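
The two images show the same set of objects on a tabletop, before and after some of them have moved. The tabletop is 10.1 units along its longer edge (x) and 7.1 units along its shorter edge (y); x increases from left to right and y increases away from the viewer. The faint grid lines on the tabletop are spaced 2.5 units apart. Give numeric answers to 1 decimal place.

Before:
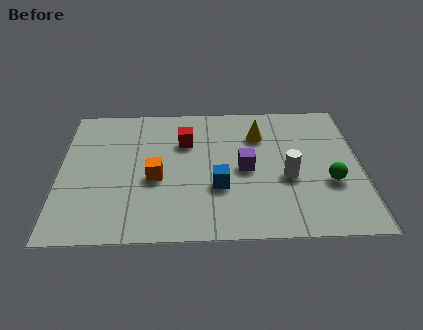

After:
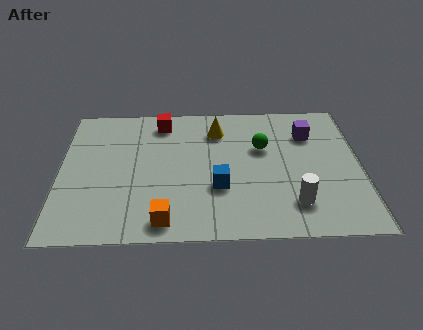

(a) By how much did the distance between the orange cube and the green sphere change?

-0.9

They were about 5.8 units apart before and 4.9 after — 0.9 units closer together.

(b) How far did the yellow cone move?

1.4

From (6.7, 5.2) to (5.3, 5.5), the yellow cone covered √(1.4² + 0.3²) ≈ 1.4 units.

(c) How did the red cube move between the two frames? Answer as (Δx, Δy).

(-0.8, 1.1)

The red cube was at about (4.2, 4.9) and moved to about (3.4, 6.0).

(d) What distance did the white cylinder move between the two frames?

1.3

From (7.6, 2.9) to (7.8, 1.6), the white cylinder covered √(0.2² + 1.3²) ≈ 1.3 units.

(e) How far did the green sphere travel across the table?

2.9

From (9.0, 2.6) to (6.8, 4.5), the green sphere covered √(2.2² + 1.9²) ≈ 2.9 units.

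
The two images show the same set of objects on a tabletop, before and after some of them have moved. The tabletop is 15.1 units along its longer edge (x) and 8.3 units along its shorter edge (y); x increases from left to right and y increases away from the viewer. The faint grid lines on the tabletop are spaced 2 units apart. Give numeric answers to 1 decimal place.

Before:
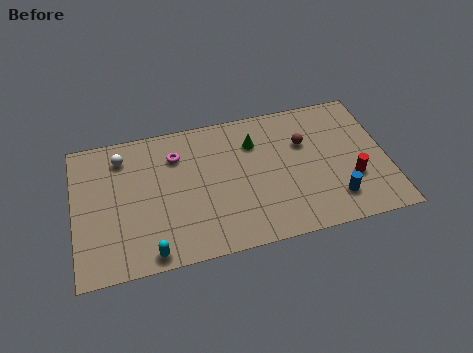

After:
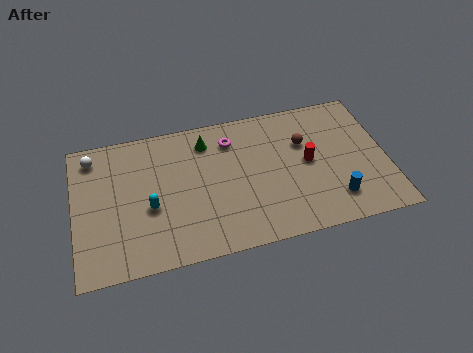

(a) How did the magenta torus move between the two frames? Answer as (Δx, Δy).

(2.7, 0.3)

The magenta torus was at about (5.0, 6.2) and moved to about (7.7, 6.5).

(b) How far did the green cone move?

2.4

From (8.8, 6.1) to (6.5, 6.7), the green cone covered √(2.3² + 0.6²) ≈ 2.4 units.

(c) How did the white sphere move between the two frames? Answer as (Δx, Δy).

(-1.4, 0.3)

From the two frames, the white sphere sits at roughly (2.4, 6.7) before and (1.0, 7.0) after.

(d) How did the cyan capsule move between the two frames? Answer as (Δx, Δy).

(0.1, 2.6)

The cyan capsule started near (3.5, 0.8) and ended near (3.6, 3.4).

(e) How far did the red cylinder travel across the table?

2.5

From (13.3, 2.8) to (11.3, 4.3), the red cylinder covered √(2.0² + 1.5²) ≈ 2.5 units.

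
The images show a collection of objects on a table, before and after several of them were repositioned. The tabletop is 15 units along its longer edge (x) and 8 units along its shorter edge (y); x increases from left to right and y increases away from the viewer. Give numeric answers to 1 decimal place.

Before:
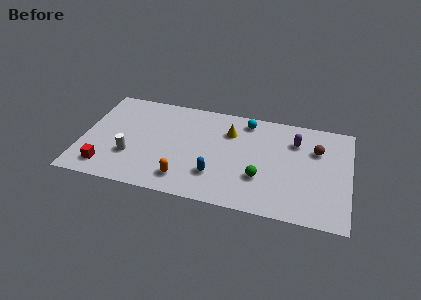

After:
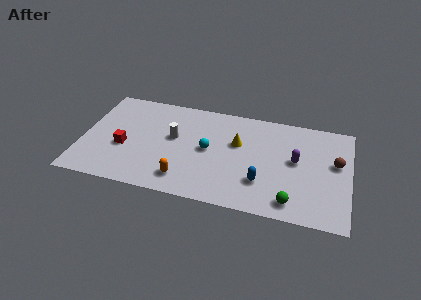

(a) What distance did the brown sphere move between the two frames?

1.4

The brown sphere moved from about (13.1, 5.5) to (14.2, 4.7), a distance of √(1.1² + 0.8²) ≈ 1.4.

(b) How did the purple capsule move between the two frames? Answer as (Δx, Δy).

(0.1, -1.5)

From the two frames, the purple capsule sits at roughly (11.9, 5.9) before and (12.0, 4.4) after.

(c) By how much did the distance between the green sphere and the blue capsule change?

-0.5

Before: roughly 2.5 units apart; after: 2.0. That's 0.5 units closer together.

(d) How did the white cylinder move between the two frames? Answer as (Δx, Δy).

(2.3, 2.0)

From the two frames, the white cylinder sits at roughly (2.8, 2.6) before and (5.1, 4.6) after.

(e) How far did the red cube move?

2.0

The red cube was near (1.5, 1.4) before and (2.4, 3.2) after, so it travelled √(0.9² + 1.8²) ≈ 2.0 units.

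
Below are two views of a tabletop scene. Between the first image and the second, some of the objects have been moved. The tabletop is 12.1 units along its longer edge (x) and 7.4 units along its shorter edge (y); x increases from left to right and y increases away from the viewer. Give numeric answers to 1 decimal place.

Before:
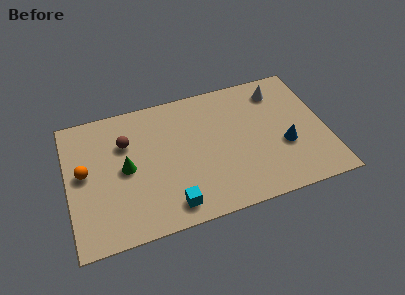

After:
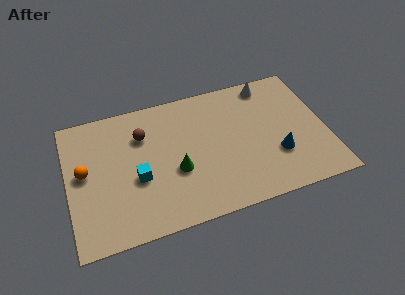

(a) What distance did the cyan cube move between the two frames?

2.4

From (4.6, 1.1) to (3.2, 3.0), the cyan cube covered √(1.4² + 1.9²) ≈ 2.4 units.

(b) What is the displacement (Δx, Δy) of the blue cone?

(-0.4, -0.4)

From the two frames, the blue cone sits at roughly (10.1, 2.8) before and (9.7, 2.4) after.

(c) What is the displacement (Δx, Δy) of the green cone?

(2.3, -0.8)

From the two frames, the green cone sits at roughly (2.7, 3.7) before and (5.0, 2.9) after.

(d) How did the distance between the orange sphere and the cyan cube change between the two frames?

-2.2

The distance was about 4.8 in the first image and 2.6 in the second, so they moved 2.2 units closer together.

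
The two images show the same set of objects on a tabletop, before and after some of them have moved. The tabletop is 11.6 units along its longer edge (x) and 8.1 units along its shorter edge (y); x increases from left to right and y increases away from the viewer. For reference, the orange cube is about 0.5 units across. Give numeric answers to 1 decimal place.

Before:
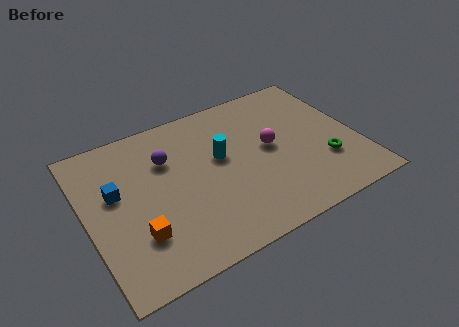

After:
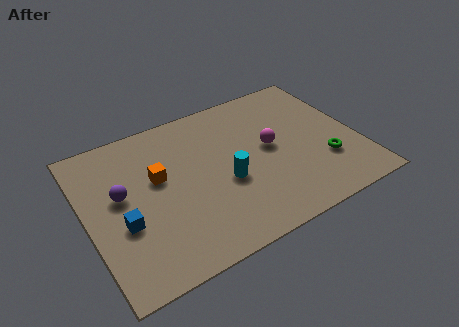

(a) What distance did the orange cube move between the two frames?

2.8

The orange cube moved from about (1.9, 2.3) to (3.1, 4.8), a distance of √(1.2² + 2.5²) ≈ 2.8.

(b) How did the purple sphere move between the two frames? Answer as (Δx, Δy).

(-2.1, -1.0)

The purple sphere was at about (3.6, 5.6) and moved to about (1.5, 4.6).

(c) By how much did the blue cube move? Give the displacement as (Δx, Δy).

(0.1, -1.7)

The blue cube was at about (1.3, 4.8) and moved to about (1.4, 3.1).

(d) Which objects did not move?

the magenta sphere and the green torus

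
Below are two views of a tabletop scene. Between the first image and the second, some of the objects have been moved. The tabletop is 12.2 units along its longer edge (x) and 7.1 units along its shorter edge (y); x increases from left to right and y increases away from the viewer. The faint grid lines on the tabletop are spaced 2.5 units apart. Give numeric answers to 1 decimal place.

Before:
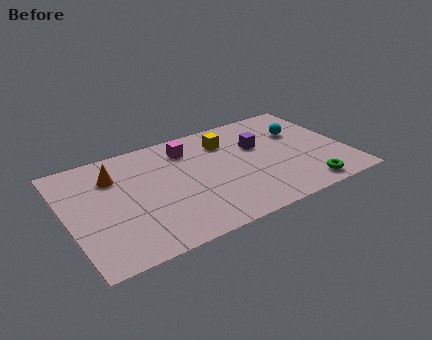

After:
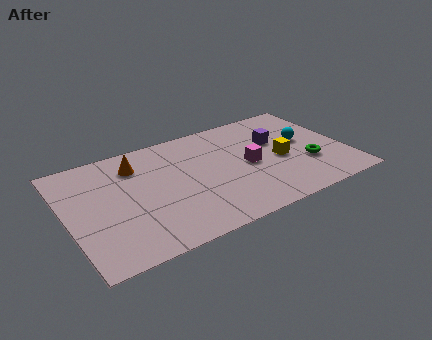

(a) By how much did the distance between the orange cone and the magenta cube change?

+1.8

They were about 3.3 units apart before and 5.1 after — 1.8 units further apart.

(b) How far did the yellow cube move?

3.0

The yellow cube moved from about (7.2, 5.4) to (9.3, 3.2), a distance of √(2.1² + 2.2²) ≈ 3.0.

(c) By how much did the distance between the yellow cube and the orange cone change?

+1.5

They were about 5.0 units apart before and 6.5 after — 1.5 units further apart.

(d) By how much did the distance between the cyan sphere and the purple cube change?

-0.6

The distance was about 1.9 in the first image and 1.3 in the second, so they moved 0.6 units closer together.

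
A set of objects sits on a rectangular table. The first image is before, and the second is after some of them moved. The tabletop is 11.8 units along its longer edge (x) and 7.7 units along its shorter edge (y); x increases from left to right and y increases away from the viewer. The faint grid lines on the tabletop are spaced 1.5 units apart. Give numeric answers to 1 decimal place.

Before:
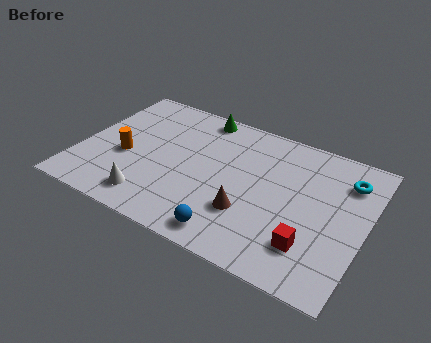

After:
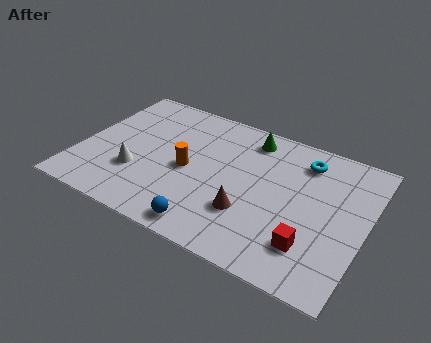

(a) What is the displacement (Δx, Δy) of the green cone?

(2.2, -0.4)

The green cone started near (4.5, 6.9) and ended near (6.7, 6.5).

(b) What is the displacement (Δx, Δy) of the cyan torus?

(-1.8, 0.3)

From the two frames, the cyan torus sits at roughly (10.8, 5.9) before and (9.0, 6.2) after.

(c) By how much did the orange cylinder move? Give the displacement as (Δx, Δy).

(2.6, 0.4)

From the two frames, the orange cylinder sits at roughly (1.9, 3.2) before and (4.5, 3.6) after.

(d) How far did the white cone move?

1.4

From (3.3, 1.3) to (2.5, 2.5), the white cone covered √(0.8² + 1.2²) ≈ 1.4 units.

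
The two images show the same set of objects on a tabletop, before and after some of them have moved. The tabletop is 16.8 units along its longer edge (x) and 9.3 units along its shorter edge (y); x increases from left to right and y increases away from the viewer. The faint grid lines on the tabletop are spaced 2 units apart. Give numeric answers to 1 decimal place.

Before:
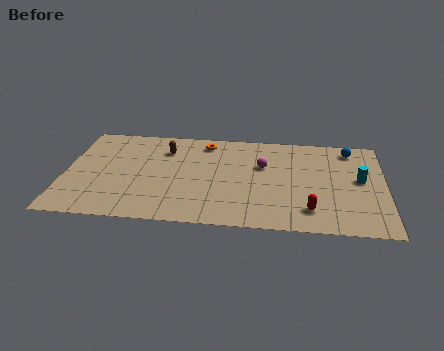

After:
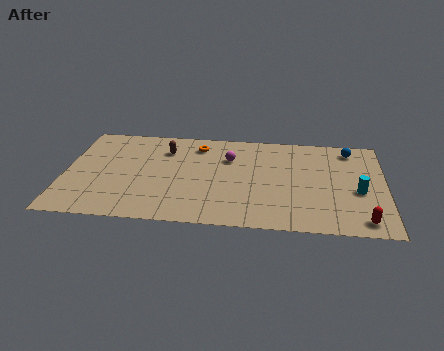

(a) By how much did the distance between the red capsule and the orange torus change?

+2.6

The distance was about 8.2 in the first image and 10.8 in the second, so they moved 2.6 units further apart.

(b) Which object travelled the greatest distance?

the red capsule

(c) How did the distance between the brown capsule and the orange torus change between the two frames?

-0.5

The distance was about 2.3 in the first image and 1.8 in the second, so they moved 0.5 units closer together.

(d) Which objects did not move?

the blue sphere and the brown capsule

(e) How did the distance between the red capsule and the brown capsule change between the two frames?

+2.7

The distance was about 9.2 in the first image and 11.9 in the second, so they moved 2.7 units further apart.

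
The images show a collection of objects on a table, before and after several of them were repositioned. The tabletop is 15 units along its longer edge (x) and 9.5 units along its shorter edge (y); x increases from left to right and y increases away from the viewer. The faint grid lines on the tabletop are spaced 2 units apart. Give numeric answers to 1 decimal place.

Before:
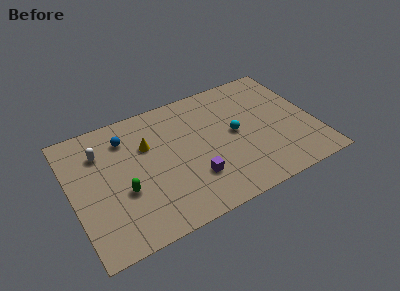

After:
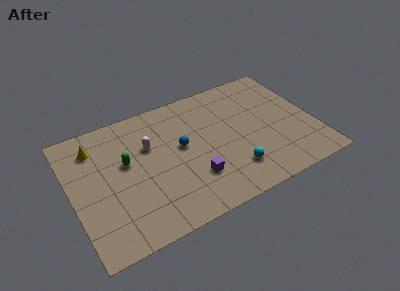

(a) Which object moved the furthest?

the blue sphere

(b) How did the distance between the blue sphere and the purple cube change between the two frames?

-3.3

They were about 5.9 units apart before and 2.6 after — 3.3 units closer together.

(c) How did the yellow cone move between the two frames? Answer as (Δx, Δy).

(-3.1, 1.2)

From the two frames, the yellow cone sits at roughly (4.8, 6.3) before and (1.7, 7.5) after.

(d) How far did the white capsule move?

3.0

From (2.0, 7.0) to (4.9, 6.2), the white capsule covered √(2.9² + 0.8²) ≈ 3.0 units.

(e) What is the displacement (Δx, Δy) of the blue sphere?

(3.2, -2.1)

The blue sphere was at about (3.6, 7.4) and moved to about (6.8, 5.3).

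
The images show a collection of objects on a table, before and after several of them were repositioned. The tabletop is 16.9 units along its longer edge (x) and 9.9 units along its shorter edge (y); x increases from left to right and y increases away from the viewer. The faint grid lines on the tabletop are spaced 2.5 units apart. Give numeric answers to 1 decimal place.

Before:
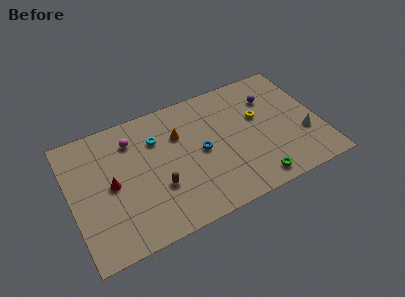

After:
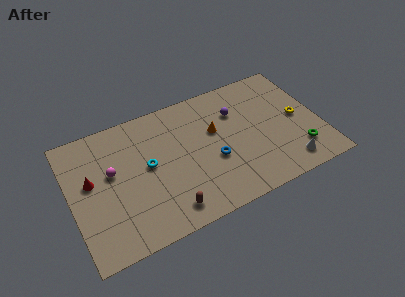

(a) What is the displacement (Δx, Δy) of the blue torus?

(0.7, -1.0)

From the two frames, the blue torus sits at roughly (8.8, 4.9) before and (9.5, 3.9) after.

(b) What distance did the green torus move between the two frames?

3.4

The green torus was near (12.0, 1.2) before and (15.2, 2.3) after, so it travelled √(3.2² + 1.1²) ≈ 3.4 units.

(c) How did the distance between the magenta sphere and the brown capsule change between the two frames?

+0.9

Before: roughly 4.5 units apart; after: 5.4. That's 0.9 units further apart.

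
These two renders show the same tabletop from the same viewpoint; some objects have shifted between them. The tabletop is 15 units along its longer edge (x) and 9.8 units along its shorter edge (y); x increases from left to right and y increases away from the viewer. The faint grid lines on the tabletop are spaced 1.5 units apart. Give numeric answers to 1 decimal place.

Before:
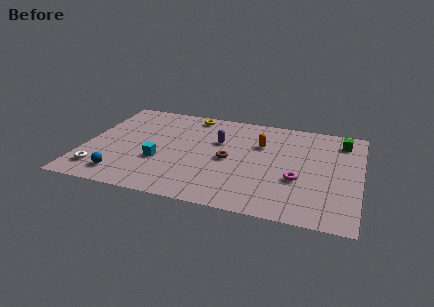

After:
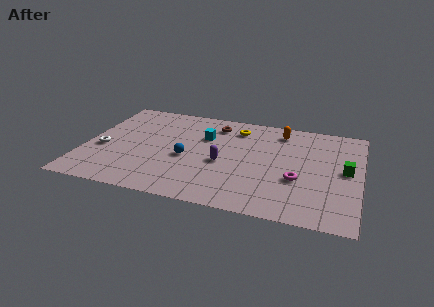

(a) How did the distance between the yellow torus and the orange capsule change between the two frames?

-2.1

Before: roughly 4.5 units apart; after: 2.4. That's 2.1 units closer together.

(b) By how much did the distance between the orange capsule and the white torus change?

+0.7

They were about 9.7 units apart before and 10.4 after — 0.7 units further apart.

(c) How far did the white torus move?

2.2

From (1.1, 1.8) to (1.0, 4.0), the white torus covered √(0.1² + 2.2²) ≈ 2.2 units.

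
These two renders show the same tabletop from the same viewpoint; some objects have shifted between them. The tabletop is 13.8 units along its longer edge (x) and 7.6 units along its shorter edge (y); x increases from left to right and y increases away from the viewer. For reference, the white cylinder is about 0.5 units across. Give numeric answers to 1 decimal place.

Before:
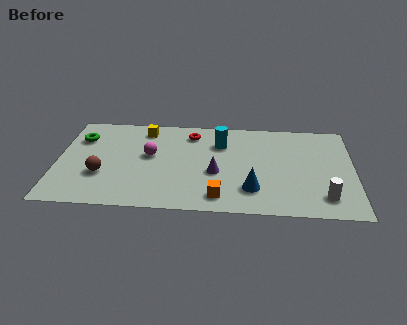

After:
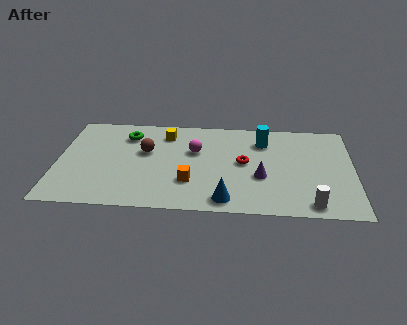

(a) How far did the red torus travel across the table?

3.3

The red torus moved from about (6.2, 6.2) to (8.7, 4.0), a distance of √(2.5² + 2.2²) ≈ 3.3.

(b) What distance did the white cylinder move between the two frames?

0.8

The white cylinder moved from about (12.4, 1.5) to (11.8, 0.9), a distance of √(0.6² + 0.6²) ≈ 0.8.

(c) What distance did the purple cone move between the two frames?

2.1

The purple cone was near (7.4, 3.1) before and (9.5, 2.9) after, so it travelled √(2.1² + 0.2²) ≈ 2.1 units.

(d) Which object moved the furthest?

the red torus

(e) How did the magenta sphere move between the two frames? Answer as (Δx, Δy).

(2.1, 0.5)

The magenta sphere was at about (4.3, 4.3) and moved to about (6.4, 4.8).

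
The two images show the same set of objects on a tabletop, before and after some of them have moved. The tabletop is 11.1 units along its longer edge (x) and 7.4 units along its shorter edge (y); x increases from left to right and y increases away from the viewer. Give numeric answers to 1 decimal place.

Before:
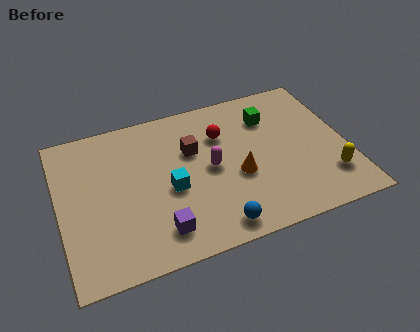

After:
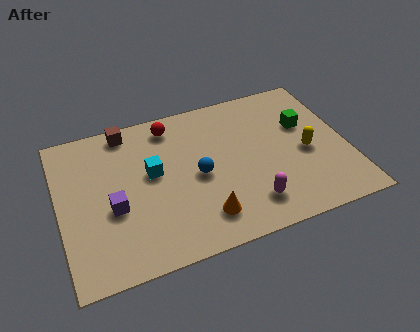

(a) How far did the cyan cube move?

1.2

From (4.2, 3.2) to (3.6, 4.2), the cyan cube covered √(0.6² + 1.0²) ≈ 1.2 units.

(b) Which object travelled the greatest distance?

the brown cube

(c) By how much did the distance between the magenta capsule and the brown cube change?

+5.4

Before: roughly 1.3 units apart; after: 6.7. That's 5.4 units further apart.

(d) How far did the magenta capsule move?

2.6

The magenta capsule moved from about (5.8, 3.7) to (7.1, 1.5), a distance of √(1.3² + 2.2²) ≈ 2.6.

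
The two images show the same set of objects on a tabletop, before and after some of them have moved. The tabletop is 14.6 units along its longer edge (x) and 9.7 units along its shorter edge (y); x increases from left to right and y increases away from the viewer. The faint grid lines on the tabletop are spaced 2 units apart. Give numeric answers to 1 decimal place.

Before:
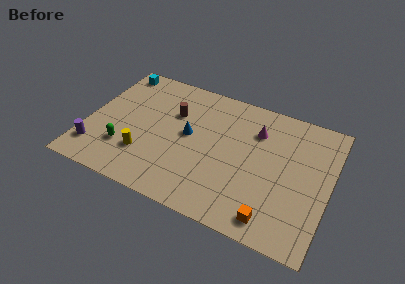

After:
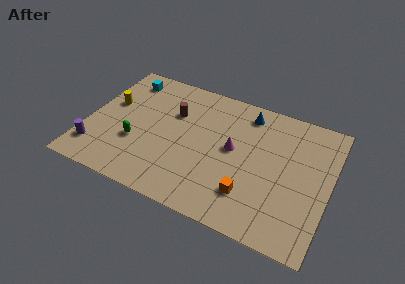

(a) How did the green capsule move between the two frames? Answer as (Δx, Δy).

(0.6, 0.7)

From the two frames, the green capsule sits at roughly (2.5, 2.7) before and (3.1, 3.4) after.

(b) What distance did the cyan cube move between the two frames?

0.9

The cyan cube was near (1.1, 8.6) before and (1.8, 8.1) after, so it travelled √(0.7² + 0.5²) ≈ 0.9 units.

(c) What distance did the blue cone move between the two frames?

4.4

The blue cone was near (6.1, 5.2) before and (9.3, 8.2) after, so it travelled √(3.2² + 3.0²) ≈ 4.4 units.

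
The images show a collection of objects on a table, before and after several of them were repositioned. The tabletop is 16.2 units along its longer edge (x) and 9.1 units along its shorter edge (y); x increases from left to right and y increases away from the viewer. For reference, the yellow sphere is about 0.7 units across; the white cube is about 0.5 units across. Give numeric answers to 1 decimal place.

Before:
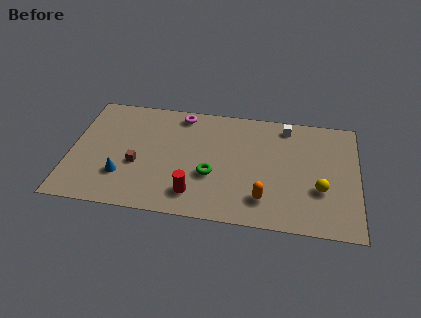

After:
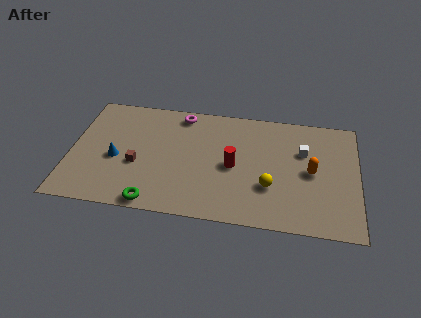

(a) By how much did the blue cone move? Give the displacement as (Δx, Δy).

(-0.4, 1.3)

The blue cone was at about (3.0, 2.6) and moved to about (2.6, 3.9).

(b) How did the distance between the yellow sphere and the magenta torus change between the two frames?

-2.1

They were about 9.3 units apart before and 7.2 after — 2.1 units closer together.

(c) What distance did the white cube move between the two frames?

2.1

The white cube was near (12.1, 7.9) before and (13.1, 6.0) after, so it travelled √(1.0² + 1.9²) ≈ 2.1 units.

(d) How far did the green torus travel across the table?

4.0

From (8.0, 3.4) to (4.9, 0.8), the green torus covered √(3.1² + 2.6²) ≈ 4.0 units.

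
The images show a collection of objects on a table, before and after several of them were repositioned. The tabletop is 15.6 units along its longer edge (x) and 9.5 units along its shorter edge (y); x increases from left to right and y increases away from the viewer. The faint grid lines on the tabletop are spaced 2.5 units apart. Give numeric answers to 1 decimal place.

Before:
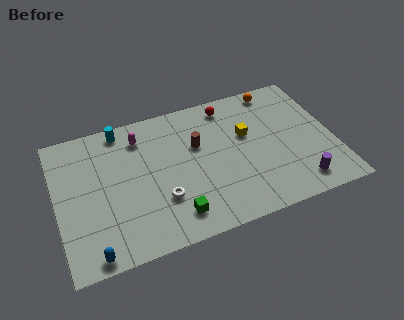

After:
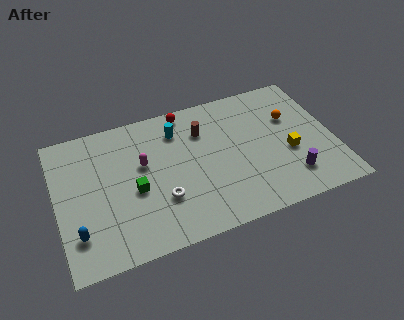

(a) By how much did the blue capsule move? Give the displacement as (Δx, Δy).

(-0.7, 1.5)

The blue capsule was at about (1.7, 0.8) and moved to about (1.0, 2.3).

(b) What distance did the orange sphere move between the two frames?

2.4

The orange sphere was near (12.8, 8.5) before and (13.4, 6.2) after, so it travelled √(0.6² + 2.3²) ≈ 2.4 units.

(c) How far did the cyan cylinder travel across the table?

3.3

The cyan cylinder was near (3.9, 8.5) before and (7.0, 7.4) after, so it travelled √(3.1² + 1.1²) ≈ 3.3 units.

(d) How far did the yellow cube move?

3.0

The yellow cube was near (10.8, 5.8) before and (13.0, 3.8) after, so it travelled √(2.2² + 2.0²) ≈ 3.0 units.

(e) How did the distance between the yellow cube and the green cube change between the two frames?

+2.6

They were about 6.1 units apart before and 8.7 after — 2.6 units further apart.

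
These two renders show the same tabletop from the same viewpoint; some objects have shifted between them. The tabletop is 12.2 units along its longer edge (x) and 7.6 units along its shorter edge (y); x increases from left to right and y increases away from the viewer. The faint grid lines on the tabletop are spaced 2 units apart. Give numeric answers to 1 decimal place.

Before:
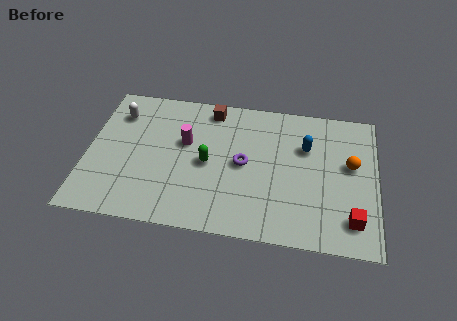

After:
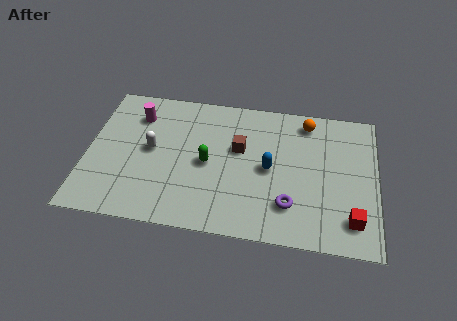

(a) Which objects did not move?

the red cube and the green capsule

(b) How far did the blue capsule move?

2.1

The blue capsule was near (9.2, 5.1) before and (7.7, 3.7) after, so it travelled √(1.5² + 1.4²) ≈ 2.1 units.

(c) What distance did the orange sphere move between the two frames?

2.8

From (11.1, 4.4) to (9.2, 6.5), the orange sphere covered √(1.9² + 2.1²) ≈ 2.8 units.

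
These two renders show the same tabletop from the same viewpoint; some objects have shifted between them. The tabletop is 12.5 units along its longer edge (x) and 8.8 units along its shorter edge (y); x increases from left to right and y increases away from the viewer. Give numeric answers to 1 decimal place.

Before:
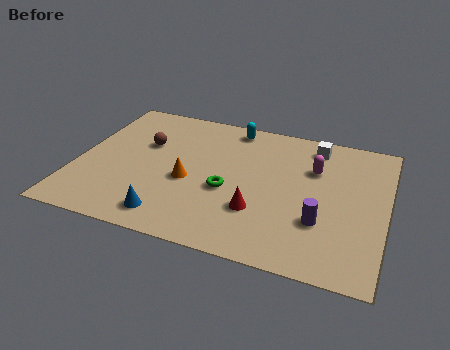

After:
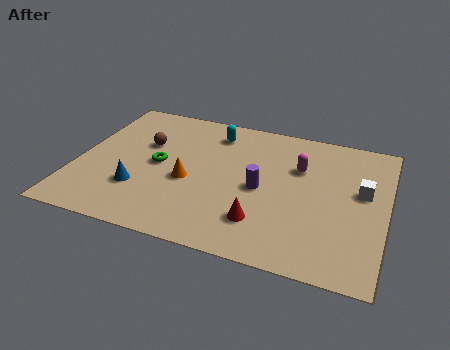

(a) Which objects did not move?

the brown sphere and the orange cone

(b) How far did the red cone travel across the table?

0.6

The red cone was near (7.5, 2.7) before and (7.7, 2.1) after, so it travelled √(0.2² + 0.6²) ≈ 0.6 units.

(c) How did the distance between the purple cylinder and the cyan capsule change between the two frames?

-2.6

They were about 6.4 units apart before and 3.8 after — 2.6 units closer together.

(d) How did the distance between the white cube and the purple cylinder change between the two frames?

-0.6

The distance was about 4.7 in the first image and 4.1 in the second, so they moved 0.6 units closer together.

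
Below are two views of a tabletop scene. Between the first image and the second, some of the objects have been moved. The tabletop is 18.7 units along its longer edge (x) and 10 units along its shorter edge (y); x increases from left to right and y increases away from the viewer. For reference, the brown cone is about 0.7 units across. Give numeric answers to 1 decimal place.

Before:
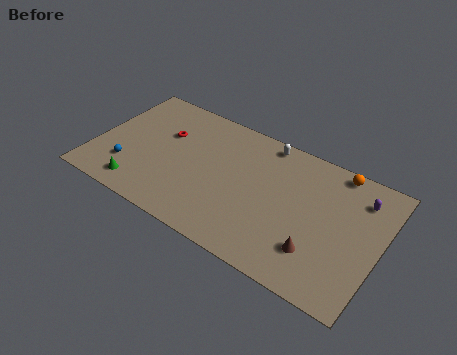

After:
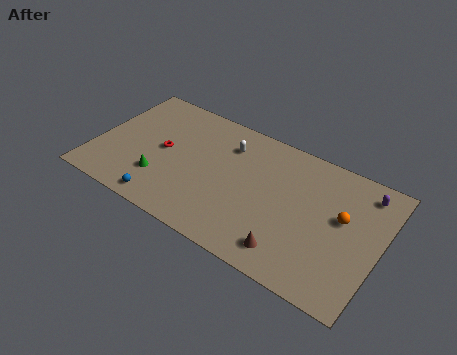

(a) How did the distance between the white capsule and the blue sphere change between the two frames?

-3.1

Before: roughly 10.4 units apart; after: 7.3. That's 3.1 units closer together.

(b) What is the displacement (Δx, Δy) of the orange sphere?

(0.8, -3.3)

The orange sphere started near (15.4, 9.1) and ended near (16.2, 5.8).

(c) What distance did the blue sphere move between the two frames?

3.1

The blue sphere moved from about (2.4, 2.7) to (5.1, 1.1), a distance of √(2.7² + 1.6²) ≈ 3.1.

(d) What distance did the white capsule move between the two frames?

2.7

The white capsule was near (10.7, 9.0) before and (8.4, 7.6) after, so it travelled √(2.3² + 1.4²) ≈ 2.7 units.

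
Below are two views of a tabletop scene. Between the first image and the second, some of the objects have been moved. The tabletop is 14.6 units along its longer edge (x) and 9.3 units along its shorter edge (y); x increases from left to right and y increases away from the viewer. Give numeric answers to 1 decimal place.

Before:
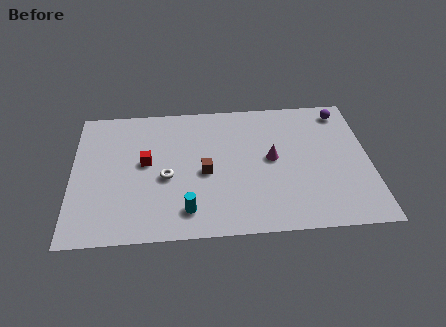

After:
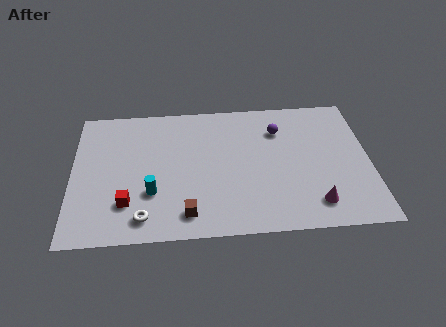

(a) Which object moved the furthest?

the magenta cone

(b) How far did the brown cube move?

2.8

The brown cube moved from about (6.5, 4.2) to (5.6, 1.5), a distance of √(0.9² + 2.7²) ≈ 2.8.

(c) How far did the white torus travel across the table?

2.8

From (4.6, 4.0) to (3.5, 1.4), the white torus covered √(1.1² + 2.6²) ≈ 2.8 units.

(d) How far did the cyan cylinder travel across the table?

2.1

The cyan cylinder moved from about (5.6, 1.7) to (3.9, 3.0), a distance of √(1.7² + 1.3²) ≈ 2.1.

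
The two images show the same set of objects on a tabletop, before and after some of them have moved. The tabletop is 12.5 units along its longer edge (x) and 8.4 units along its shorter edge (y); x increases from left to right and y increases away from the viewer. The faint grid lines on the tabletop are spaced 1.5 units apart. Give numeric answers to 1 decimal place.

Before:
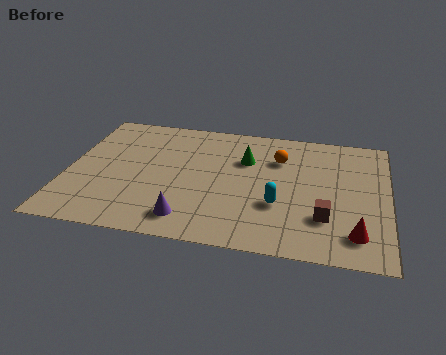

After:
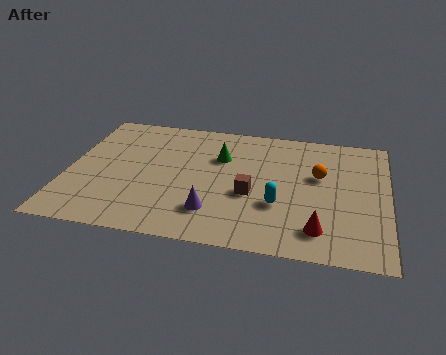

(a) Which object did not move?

the cyan capsule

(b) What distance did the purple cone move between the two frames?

1.1

From (4.9, 1.4) to (5.8, 2.0), the purple cone covered √(0.9² + 0.6²) ≈ 1.1 units.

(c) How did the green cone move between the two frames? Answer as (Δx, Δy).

(-1.0, 0.0)

The green cone started near (6.9, 5.7) and ended near (5.9, 5.7).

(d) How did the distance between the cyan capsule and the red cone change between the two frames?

-1.2

The distance was about 3.3 in the first image and 2.1 in the second, so they moved 1.2 units closer together.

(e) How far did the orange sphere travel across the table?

1.8

The orange sphere was near (8.2, 6.0) before and (9.8, 5.1) after, so it travelled √(1.6² + 0.9²) ≈ 1.8 units.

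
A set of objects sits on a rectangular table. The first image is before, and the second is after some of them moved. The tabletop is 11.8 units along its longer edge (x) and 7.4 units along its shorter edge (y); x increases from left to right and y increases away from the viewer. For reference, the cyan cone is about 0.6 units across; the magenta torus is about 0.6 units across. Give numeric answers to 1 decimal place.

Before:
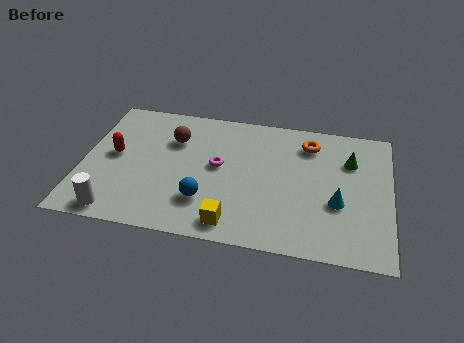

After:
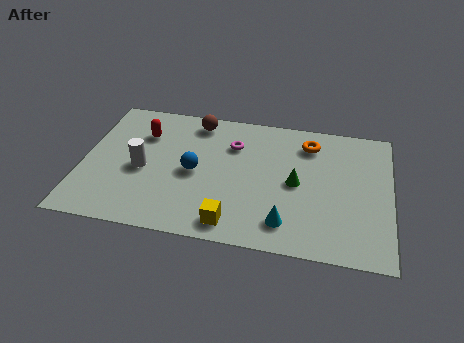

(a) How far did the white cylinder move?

2.6

The white cylinder was near (1.5, 0.8) before and (2.3, 3.3) after, so it travelled √(0.8² + 2.5²) ≈ 2.6 units.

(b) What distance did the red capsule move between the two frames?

1.7

The red capsule was near (1.2, 3.9) before and (2.2, 5.3) after, so it travelled √(1.0² + 1.4²) ≈ 1.7 units.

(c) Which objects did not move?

the orange torus and the yellow cube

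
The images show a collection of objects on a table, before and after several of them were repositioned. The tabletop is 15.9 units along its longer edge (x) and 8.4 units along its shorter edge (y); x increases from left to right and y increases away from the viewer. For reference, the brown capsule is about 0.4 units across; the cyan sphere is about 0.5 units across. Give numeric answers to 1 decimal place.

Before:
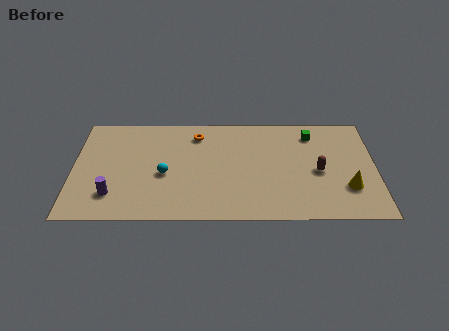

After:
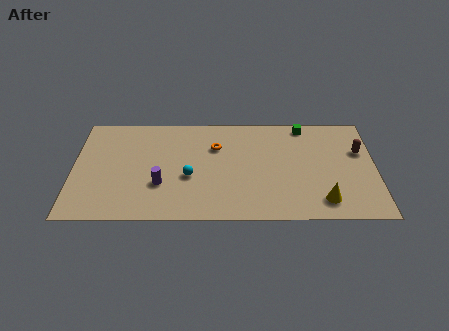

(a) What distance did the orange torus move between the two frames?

1.4

The orange torus moved from about (6.5, 6.8) to (7.5, 5.8), a distance of √(1.0² + 1.0²) ≈ 1.4.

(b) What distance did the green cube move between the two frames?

0.8

The green cube moved from about (12.6, 6.8) to (12.2, 7.5), a distance of √(0.4² + 0.7²) ≈ 0.8.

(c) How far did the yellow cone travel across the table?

1.6

From (14.4, 2.5) to (13.1, 1.5), the yellow cone covered √(1.3² + 1.0²) ≈ 1.6 units.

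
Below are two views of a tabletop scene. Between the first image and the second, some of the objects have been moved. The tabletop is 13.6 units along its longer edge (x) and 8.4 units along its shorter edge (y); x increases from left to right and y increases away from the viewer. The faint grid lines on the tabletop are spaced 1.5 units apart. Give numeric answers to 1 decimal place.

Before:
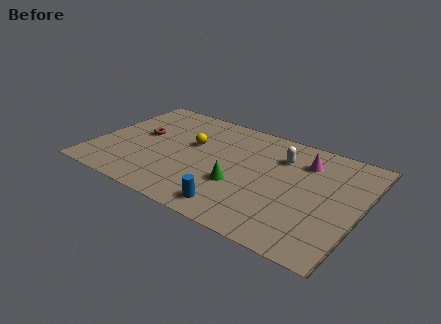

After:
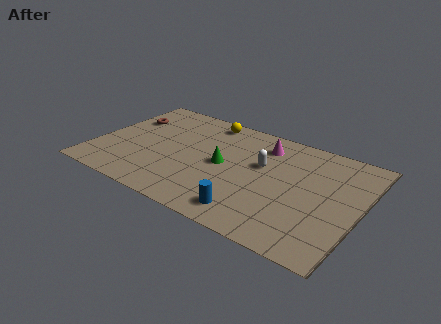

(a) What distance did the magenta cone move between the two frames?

2.2

The magenta cone was near (10.5, 6.4) before and (8.3, 6.7) after, so it travelled √(2.2² + 0.3²) ≈ 2.2 units.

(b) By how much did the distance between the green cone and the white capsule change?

-1.5

They were about 3.6 units apart before and 2.1 after — 1.5 units closer together.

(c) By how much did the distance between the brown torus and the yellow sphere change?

+1.7

They were about 2.6 units apart before and 4.3 after — 1.7 units further apart.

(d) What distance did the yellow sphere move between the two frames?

2.3

The yellow sphere moved from about (4.8, 5.1) to (5.2, 7.4), a distance of √(0.4² + 2.3²) ≈ 2.3.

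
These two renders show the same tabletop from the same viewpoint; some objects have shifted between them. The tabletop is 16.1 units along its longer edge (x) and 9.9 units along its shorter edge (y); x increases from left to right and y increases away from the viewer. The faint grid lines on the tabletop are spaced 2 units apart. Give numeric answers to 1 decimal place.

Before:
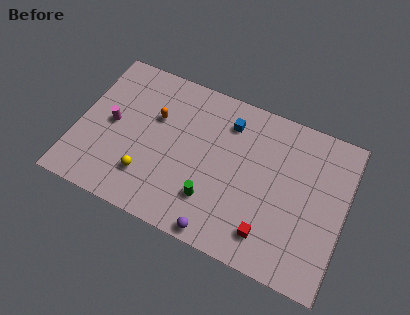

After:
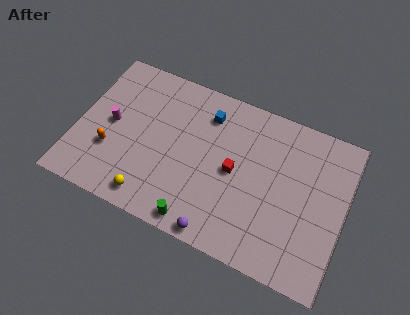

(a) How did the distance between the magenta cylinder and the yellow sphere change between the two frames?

+1.2

The distance was about 3.5 in the first image and 4.7 in the second, so they moved 1.2 units further apart.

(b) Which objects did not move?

the purple sphere and the magenta cylinder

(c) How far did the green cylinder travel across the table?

1.7

From (8.4, 2.6) to (7.8, 1.0), the green cylinder covered √(0.6² + 1.6²) ≈ 1.7 units.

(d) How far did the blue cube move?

1.3

From (8.8, 7.8) to (7.5, 7.8), the blue cube covered √(1.3² + 0.0²) ≈ 1.3 units.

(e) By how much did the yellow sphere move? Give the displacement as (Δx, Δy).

(0.4, -1.2)

The yellow sphere was at about (4.5, 2.5) and moved to about (4.9, 1.3).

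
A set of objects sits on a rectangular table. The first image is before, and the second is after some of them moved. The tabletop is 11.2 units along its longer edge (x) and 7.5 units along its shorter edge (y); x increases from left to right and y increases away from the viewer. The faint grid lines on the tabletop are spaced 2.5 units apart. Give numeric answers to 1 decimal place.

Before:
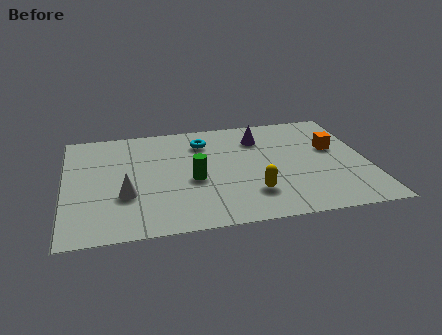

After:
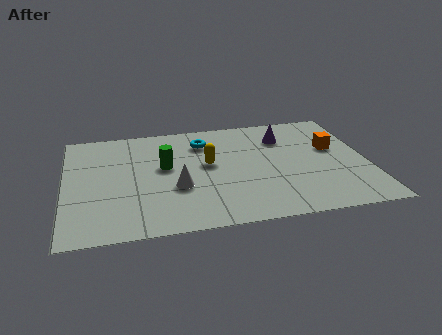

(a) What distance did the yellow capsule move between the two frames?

2.7

The yellow capsule moved from about (6.8, 1.9) to (5.3, 4.2), a distance of √(1.5² + 2.3²) ≈ 2.7.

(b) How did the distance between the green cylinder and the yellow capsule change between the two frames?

-0.9

They were about 2.5 units apart before and 1.6 after — 0.9 units closer together.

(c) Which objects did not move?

the cyan torus and the orange cube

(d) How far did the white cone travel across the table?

1.9

The white cone was near (2.2, 2.6) before and (4.1, 2.8) after, so it travelled √(1.9² + 0.2²) ≈ 1.9 units.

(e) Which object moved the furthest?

the yellow capsule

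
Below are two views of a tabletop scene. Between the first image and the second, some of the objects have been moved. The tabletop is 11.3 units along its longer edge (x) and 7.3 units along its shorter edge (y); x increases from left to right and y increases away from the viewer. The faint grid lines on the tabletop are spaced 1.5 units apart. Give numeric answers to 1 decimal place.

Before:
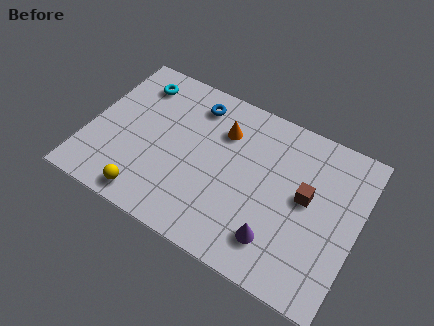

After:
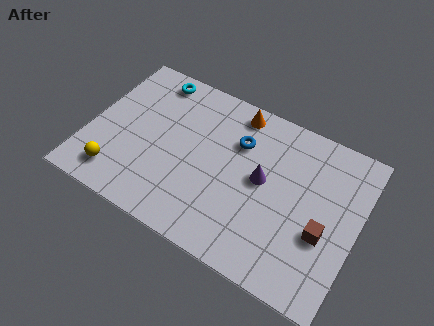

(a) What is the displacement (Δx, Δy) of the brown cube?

(0.9, -1.2)

The brown cube was at about (9.1, 4.0) and moved to about (10.0, 2.8).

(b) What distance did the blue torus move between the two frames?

2.2

From (4.1, 6.0) to (6.1, 5.1), the blue torus covered √(2.0² + 0.9²) ≈ 2.2 units.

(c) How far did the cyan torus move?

0.8

From (1.6, 5.9) to (2.2, 6.4), the cyan torus covered √(0.6² + 0.5²) ≈ 0.8 units.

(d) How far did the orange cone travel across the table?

1.2

The orange cone was near (5.4, 5.3) before and (5.8, 6.4) after, so it travelled √(0.4² + 1.1²) ≈ 1.2 units.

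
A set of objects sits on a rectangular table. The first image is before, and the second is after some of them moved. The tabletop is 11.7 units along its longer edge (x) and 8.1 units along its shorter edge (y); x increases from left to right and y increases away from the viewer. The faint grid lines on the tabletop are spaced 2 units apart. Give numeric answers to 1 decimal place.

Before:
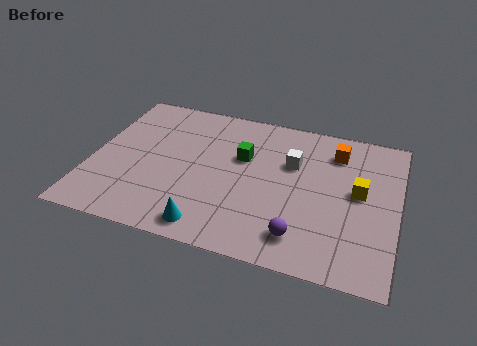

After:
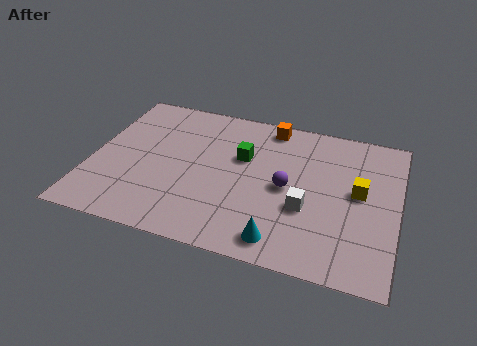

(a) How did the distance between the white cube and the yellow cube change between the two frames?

-0.4

Before: roughly 2.8 units apart; after: 2.4. That's 0.4 units closer together.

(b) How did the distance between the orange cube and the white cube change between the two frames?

+2.6

Before: roughly 1.9 units apart; after: 4.5. That's 2.6 units further apart.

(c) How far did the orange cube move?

2.7

The orange cube moved from about (9.2, 6.4) to (6.6, 7.2), a distance of √(2.6² + 0.8²) ≈ 2.7.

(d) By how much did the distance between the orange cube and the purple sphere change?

-1.6

The distance was about 5.0 in the first image and 3.4 in the second, so they moved 1.6 units closer together.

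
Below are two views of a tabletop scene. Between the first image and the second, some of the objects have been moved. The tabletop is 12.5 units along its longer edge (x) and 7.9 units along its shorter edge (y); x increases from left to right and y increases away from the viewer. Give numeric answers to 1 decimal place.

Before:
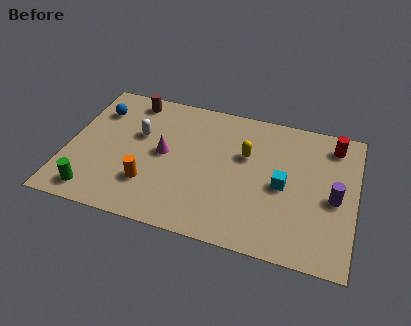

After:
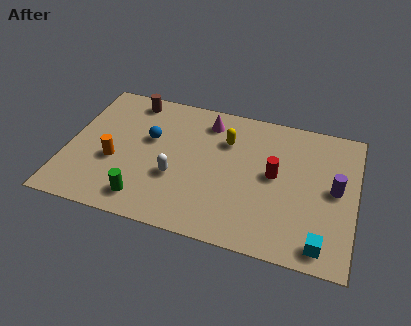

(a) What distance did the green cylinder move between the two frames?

2.2

From (1.4, 1.1) to (3.6, 1.3), the green cylinder covered √(2.2² + 0.2²) ≈ 2.2 units.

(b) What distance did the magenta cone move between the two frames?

2.9

From (4.2, 4.1) to (5.9, 6.5), the magenta cone covered √(1.7² + 2.4²) ≈ 2.9 units.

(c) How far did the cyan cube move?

3.2

The cyan cube moved from about (9.4, 3.7) to (11.2, 1.0), a distance of √(1.8² + 2.7²) ≈ 3.2.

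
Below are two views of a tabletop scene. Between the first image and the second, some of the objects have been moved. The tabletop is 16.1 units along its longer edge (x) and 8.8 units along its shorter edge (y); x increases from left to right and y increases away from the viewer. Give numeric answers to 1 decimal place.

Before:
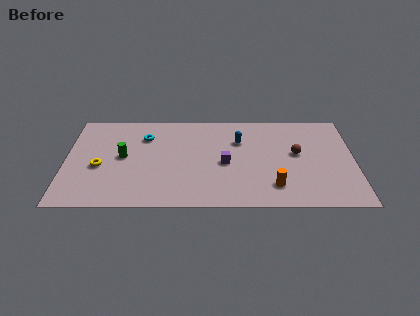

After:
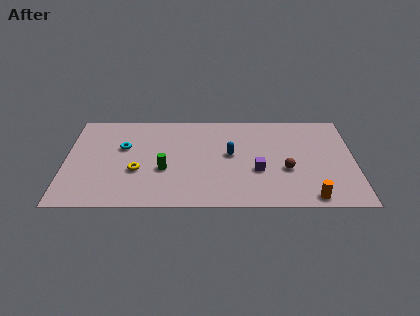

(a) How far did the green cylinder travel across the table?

2.6

From (3.2, 4.6) to (5.5, 3.4), the green cylinder covered √(2.3² + 1.2²) ≈ 2.6 units.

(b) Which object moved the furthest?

the green cylinder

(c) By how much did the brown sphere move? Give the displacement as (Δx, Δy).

(-0.6, -1.5)

The brown sphere was at about (12.9, 4.9) and moved to about (12.3, 3.4).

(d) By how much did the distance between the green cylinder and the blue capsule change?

-2.7

The distance was about 6.7 in the first image and 4.0 in the second, so they moved 2.7 units closer together.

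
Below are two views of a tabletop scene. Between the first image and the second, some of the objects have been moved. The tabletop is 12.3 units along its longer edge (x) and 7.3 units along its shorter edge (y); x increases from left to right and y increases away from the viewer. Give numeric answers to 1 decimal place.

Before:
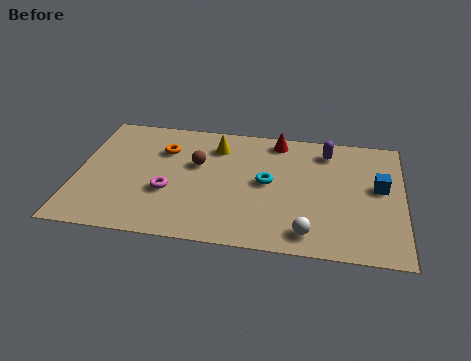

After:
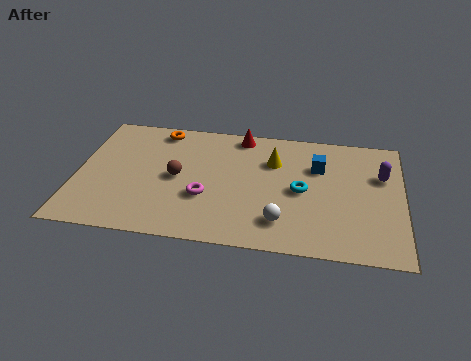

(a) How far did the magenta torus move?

1.4

The magenta torus was near (3.5, 2.7) before and (4.9, 2.6) after, so it travelled √(1.4² + 0.1²) ≈ 1.4 units.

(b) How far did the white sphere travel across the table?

1.1

The white sphere moved from about (8.8, 1.1) to (7.8, 1.6), a distance of √(1.0² + 0.5²) ≈ 1.1.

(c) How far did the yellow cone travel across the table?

2.3

The yellow cone was near (5.2, 5.7) before and (7.4, 5.1) after, so it travelled √(2.2² + 0.6²) ≈ 2.3 units.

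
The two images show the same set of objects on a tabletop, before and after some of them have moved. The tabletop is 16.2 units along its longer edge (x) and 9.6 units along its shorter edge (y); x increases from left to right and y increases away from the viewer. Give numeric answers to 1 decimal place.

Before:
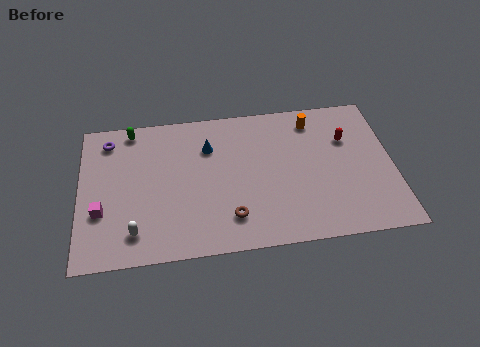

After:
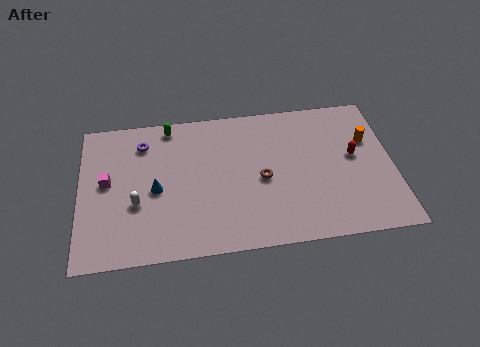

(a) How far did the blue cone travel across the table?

3.8

From (6.7, 6.9) to (3.9, 4.4), the blue cone covered √(2.8² + 2.5²) ≈ 3.8 units.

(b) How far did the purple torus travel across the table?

1.8

The purple torus was near (1.5, 8.0) before and (3.3, 7.6) after, so it travelled √(1.8² + 0.4²) ≈ 1.8 units.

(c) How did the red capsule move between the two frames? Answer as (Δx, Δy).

(0.3, -1.2)

The red capsule was at about (13.9, 6.5) and moved to about (14.2, 5.3).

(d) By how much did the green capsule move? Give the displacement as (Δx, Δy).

(2.0, 0.0)

The green capsule started near (2.7, 8.6) and ended near (4.7, 8.6).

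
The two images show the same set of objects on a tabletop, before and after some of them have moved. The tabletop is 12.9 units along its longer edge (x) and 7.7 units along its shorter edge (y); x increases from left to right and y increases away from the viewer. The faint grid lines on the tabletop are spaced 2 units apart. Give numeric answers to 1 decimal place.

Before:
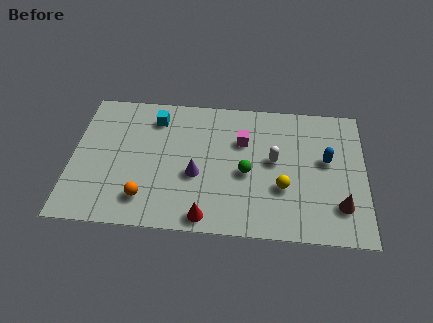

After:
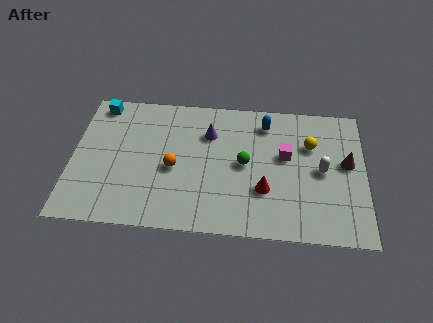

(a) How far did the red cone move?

3.0

The red cone was near (6.0, 0.8) before and (8.5, 2.5) after, so it travelled √(2.5² + 1.7²) ≈ 3.0 units.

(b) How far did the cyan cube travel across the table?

2.6

From (3.6, 6.2) to (1.1, 6.8), the cyan cube covered √(2.5² + 0.6²) ≈ 2.6 units.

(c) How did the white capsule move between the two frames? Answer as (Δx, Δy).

(2.1, -0.4)

The white capsule was at about (8.9, 4.2) and moved to about (11.0, 3.8).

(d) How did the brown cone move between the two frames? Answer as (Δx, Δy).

(0.3, 2.4)

The brown cone started near (11.8, 1.9) and ended near (12.1, 4.3).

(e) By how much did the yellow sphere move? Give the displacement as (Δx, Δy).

(1.2, 2.5)

The yellow sphere started near (9.3, 2.7) and ended near (10.5, 5.2).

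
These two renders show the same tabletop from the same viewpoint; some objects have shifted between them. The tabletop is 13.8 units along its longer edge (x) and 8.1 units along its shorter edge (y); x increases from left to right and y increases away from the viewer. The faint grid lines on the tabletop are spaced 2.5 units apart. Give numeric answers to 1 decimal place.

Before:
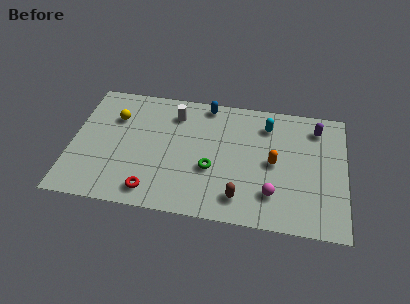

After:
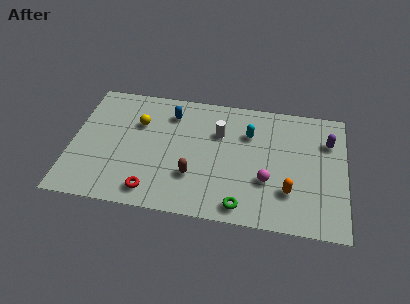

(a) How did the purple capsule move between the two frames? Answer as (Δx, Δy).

(0.6, -0.8)

From the two frames, the purple capsule sits at roughly (12.3, 6.6) before and (12.9, 5.8) after.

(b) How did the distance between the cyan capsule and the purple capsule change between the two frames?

+1.5

The distance was about 2.5 in the first image and 4.0 in the second, so they moved 1.5 units further apart.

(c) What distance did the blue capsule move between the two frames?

2.0

The blue capsule moved from about (6.7, 7.3) to (4.9, 6.4), a distance of √(1.8² + 0.9²) ≈ 2.0.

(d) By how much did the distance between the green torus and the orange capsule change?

-0.6

The distance was about 3.2 in the first image and 2.6 in the second, so they moved 0.6 units closer together.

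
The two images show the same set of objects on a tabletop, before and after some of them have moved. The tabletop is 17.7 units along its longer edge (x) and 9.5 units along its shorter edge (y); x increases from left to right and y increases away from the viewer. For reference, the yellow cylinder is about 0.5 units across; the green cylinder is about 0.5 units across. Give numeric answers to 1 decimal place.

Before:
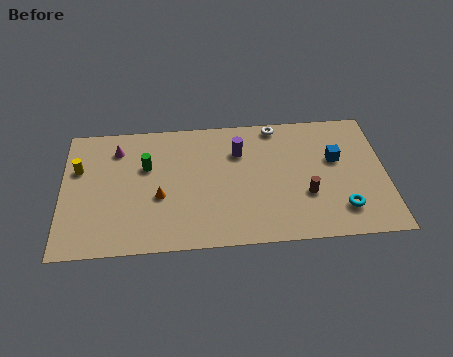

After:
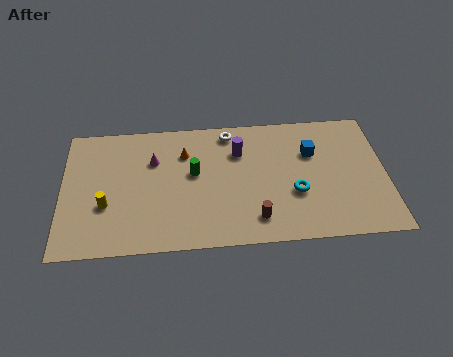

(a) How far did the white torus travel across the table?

2.6

From (11.8, 8.6) to (9.2, 8.3), the white torus covered √(2.6² + 0.3²) ≈ 2.6 units.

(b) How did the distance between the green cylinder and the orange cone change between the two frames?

-0.8

The distance was about 2.4 in the first image and 1.6 in the second, so they moved 0.8 units closer together.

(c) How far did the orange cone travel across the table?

3.4

The orange cone moved from about (5.3, 3.8) to (6.7, 6.9), a distance of √(1.4² + 3.1²) ≈ 3.4.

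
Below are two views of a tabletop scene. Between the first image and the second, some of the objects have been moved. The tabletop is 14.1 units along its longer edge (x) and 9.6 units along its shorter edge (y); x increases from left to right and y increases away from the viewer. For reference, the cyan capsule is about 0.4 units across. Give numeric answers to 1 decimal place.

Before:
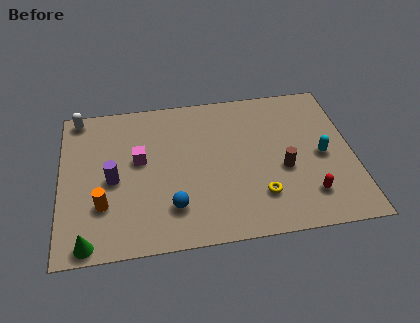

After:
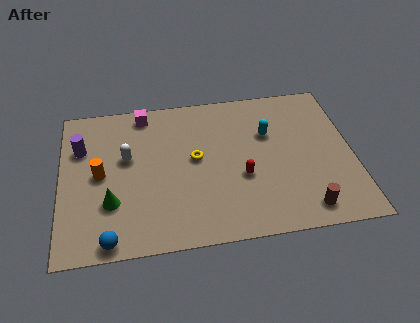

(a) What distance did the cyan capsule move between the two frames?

3.1

From (12.6, 4.5) to (10.1, 6.3), the cyan capsule covered √(2.5² + 1.8²) ≈ 3.1 units.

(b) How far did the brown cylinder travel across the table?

2.8

The brown cylinder moved from about (10.7, 3.9) to (11.6, 1.3), a distance of √(0.9² + 2.6²) ≈ 2.8.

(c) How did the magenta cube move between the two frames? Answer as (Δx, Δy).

(0.3, 3.0)

The magenta cube started near (3.8, 5.5) and ended near (4.1, 8.5).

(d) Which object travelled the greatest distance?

the yellow torus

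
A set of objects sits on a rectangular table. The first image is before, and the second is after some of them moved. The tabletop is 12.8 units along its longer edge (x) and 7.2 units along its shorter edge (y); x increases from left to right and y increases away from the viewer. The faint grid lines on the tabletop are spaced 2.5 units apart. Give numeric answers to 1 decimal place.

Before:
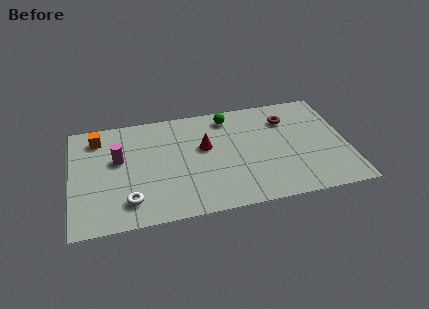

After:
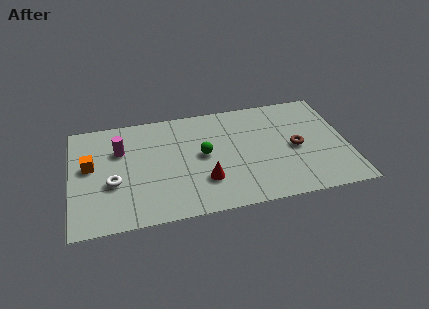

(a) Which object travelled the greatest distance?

the green sphere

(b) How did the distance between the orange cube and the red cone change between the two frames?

+0.4

The distance was about 5.2 in the first image and 5.6 in the second, so they moved 0.4 units further apart.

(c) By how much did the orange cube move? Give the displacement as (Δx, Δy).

(-0.4, -1.8)

From the two frames, the orange cube sits at roughly (1.3, 5.9) before and (0.9, 4.1) after.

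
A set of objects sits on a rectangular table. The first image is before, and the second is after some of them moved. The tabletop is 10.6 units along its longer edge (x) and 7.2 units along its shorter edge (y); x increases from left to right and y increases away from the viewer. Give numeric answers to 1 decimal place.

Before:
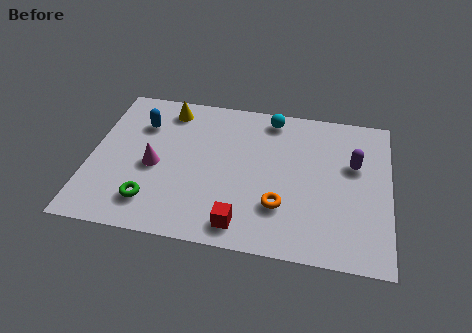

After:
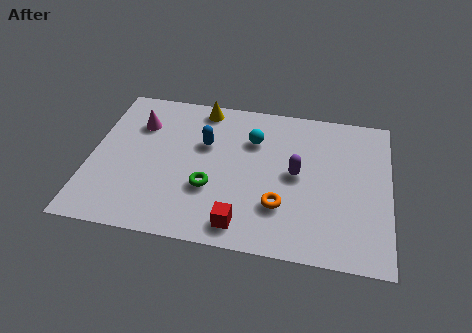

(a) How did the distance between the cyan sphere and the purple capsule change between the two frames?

-1.4

They were about 3.5 units apart before and 2.1 after — 1.4 units closer together.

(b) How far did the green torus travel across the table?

2.2

The green torus was near (2.3, 1.5) before and (4.3, 2.5) after, so it travelled √(2.0² + 1.0²) ≈ 2.2 units.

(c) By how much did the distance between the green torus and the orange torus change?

-2.0

The distance was about 4.5 in the first image and 2.5 in the second, so they moved 2.0 units closer together.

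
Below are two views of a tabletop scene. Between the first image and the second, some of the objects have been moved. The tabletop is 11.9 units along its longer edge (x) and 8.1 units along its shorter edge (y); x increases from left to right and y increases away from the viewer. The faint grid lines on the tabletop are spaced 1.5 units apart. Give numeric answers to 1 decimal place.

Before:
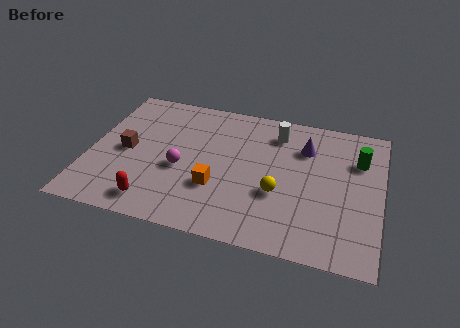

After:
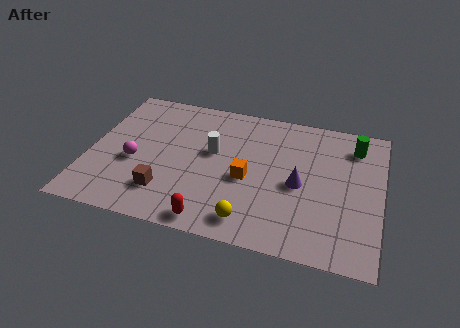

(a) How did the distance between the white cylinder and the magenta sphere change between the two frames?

-1.4

Before: roughly 4.8 units apart; after: 3.4. That's 1.4 units closer together.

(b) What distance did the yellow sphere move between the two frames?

2.1

The yellow sphere moved from about (7.8, 3.0) to (6.8, 1.2), a distance of √(1.0² + 1.8²) ≈ 2.1.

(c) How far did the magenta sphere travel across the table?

1.9

From (3.8, 3.4) to (1.9, 3.3), the magenta sphere covered √(1.9² + 0.1²) ≈ 1.9 units.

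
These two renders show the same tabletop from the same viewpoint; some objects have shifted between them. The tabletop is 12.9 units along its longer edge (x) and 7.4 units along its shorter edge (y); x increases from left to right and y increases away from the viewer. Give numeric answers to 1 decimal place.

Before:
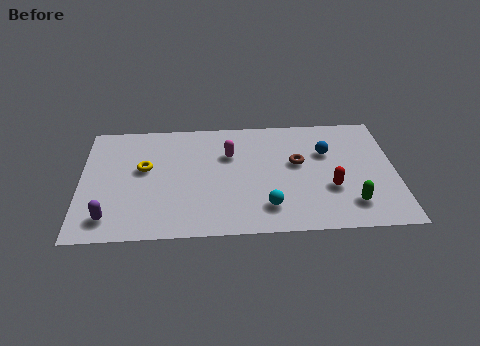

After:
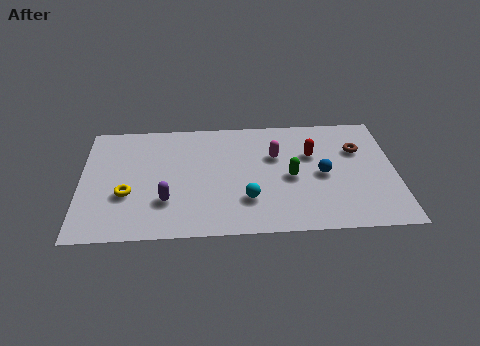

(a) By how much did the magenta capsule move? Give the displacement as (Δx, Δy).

(1.9, -0.2)

The magenta capsule was at about (6.1, 5.0) and moved to about (8.0, 4.8).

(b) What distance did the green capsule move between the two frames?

3.0

From (11.0, 1.6) to (8.6, 3.4), the green capsule covered √(2.4² + 1.8²) ≈ 3.0 units.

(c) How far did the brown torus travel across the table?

2.6

From (8.9, 4.3) to (11.4, 5.0), the brown torus covered √(2.5² + 0.7²) ≈ 2.6 units.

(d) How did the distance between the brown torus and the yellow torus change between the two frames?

+3.5

The distance was about 6.3 in the first image and 9.8 in the second, so they moved 3.5 units further apart.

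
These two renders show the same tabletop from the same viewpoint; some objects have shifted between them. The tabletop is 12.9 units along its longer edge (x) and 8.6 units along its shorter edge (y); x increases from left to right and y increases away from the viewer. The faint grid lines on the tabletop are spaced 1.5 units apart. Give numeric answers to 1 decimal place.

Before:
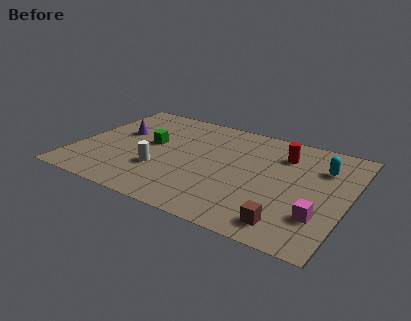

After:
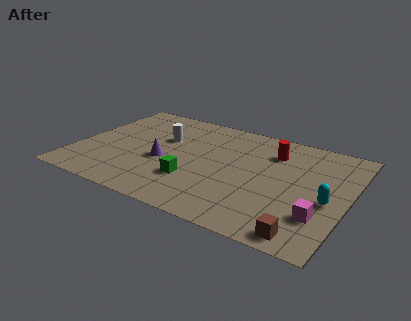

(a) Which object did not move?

the magenta cube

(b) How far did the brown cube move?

0.9

The brown cube was near (10.5, 1.3) before and (11.3, 0.9) after, so it travelled √(0.8² + 0.4²) ≈ 0.9 units.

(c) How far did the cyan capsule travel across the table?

2.5

The cyan capsule moved from about (11.5, 6.2) to (12.0, 3.7), a distance of √(0.5² + 2.5²) ≈ 2.5.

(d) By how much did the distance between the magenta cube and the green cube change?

-2.7

They were about 8.7 units apart before and 6.0 after — 2.7 units closer together.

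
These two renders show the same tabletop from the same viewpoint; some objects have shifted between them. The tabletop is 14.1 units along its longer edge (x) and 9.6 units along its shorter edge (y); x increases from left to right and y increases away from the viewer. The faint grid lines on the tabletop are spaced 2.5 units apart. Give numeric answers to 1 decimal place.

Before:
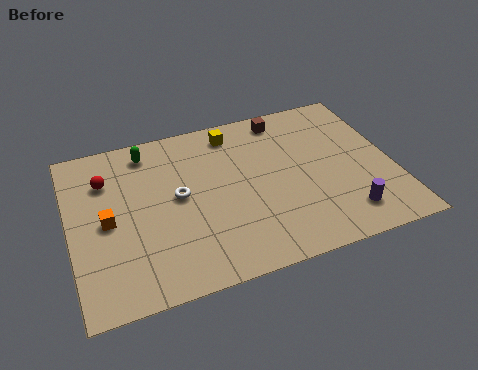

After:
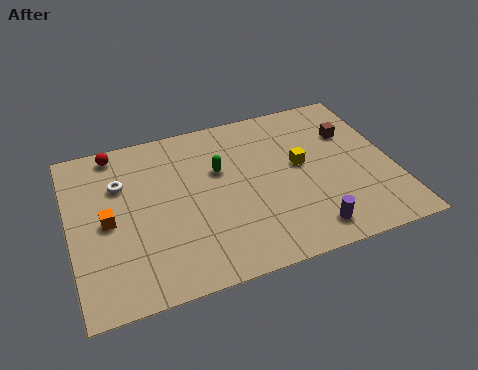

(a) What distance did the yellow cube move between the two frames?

4.0

The yellow cube moved from about (7.4, 8.2) to (10.1, 5.3), a distance of √(2.7² + 2.9²) ≈ 4.0.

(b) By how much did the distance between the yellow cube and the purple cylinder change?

-3.8

They were about 7.7 units apart before and 3.9 after — 3.8 units closer together.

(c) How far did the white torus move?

2.8

The white torus was near (4.7, 5.1) before and (2.3, 6.6) after, so it travelled √(2.4² + 1.5²) ≈ 2.8 units.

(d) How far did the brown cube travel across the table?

3.3

The brown cube moved from about (9.7, 8.4) to (12.5, 6.6), a distance of √(2.8² + 1.8²) ≈ 3.3.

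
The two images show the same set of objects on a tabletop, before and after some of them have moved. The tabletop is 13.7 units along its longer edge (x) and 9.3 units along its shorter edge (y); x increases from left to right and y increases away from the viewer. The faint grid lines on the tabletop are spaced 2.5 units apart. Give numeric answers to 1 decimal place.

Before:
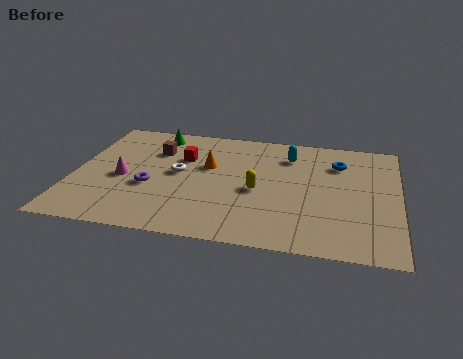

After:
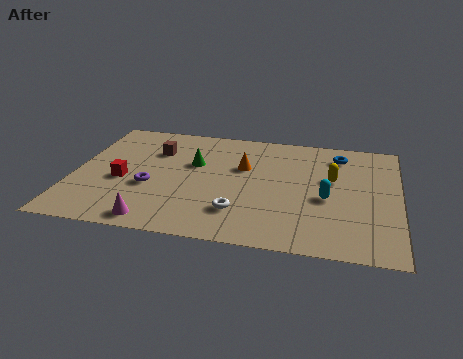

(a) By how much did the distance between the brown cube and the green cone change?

+0.5

Before: roughly 1.4 units apart; after: 1.9. That's 0.5 units further apart.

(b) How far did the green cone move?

2.8

The green cone moved from about (3.2, 8.0) to (5.0, 5.8), a distance of √(1.8² + 2.2²) ≈ 2.8.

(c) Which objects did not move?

the brown cube and the purple torus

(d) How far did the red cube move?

3.3

From (4.5, 6.2) to (2.1, 3.9), the red cube covered √(2.4² + 2.3²) ≈ 3.3 units.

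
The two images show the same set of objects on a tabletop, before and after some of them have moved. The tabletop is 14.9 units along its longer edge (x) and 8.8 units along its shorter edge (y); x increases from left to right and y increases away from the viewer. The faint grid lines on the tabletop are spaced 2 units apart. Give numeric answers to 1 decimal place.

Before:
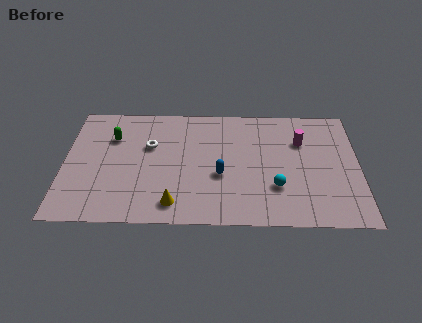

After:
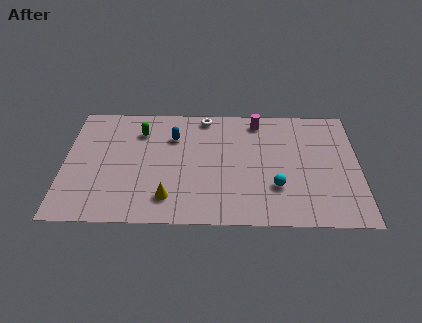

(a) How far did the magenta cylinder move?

2.7

The magenta cylinder was near (12.0, 6.1) before and (9.8, 7.6) after, so it travelled √(2.2² + 1.5²) ≈ 2.7 units.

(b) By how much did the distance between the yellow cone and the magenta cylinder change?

-0.6

The distance was about 7.9 in the first image and 7.3 in the second, so they moved 0.6 units closer together.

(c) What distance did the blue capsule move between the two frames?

3.7

From (7.9, 3.5) to (5.5, 6.3), the blue capsule covered √(2.4² + 2.8²) ≈ 3.7 units.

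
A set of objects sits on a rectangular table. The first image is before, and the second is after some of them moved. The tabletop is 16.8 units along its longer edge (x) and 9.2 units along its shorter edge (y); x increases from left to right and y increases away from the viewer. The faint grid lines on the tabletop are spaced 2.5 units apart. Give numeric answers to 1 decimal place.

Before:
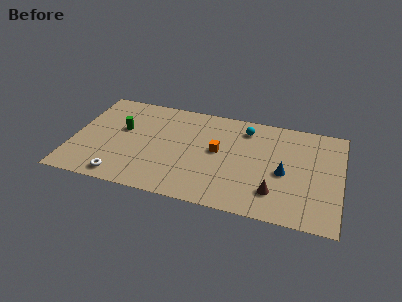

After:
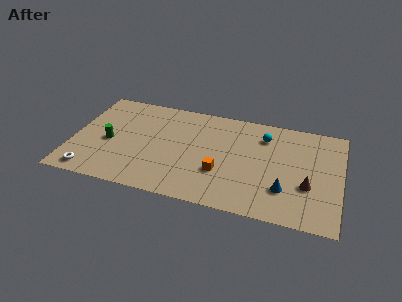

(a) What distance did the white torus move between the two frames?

1.9

The white torus moved from about (3.3, 1.1) to (1.4, 1.1), a distance of √(1.9² + 0.0²) ≈ 1.9.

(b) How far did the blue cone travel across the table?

1.5

The blue cone was near (13.3, 4.1) before and (13.4, 2.6) after, so it travelled √(0.1² + 1.5²) ≈ 1.5 units.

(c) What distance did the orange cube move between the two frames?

1.9

The orange cube moved from about (9.1, 5.0) to (9.4, 3.1), a distance of √(0.3² + 1.9²) ≈ 1.9.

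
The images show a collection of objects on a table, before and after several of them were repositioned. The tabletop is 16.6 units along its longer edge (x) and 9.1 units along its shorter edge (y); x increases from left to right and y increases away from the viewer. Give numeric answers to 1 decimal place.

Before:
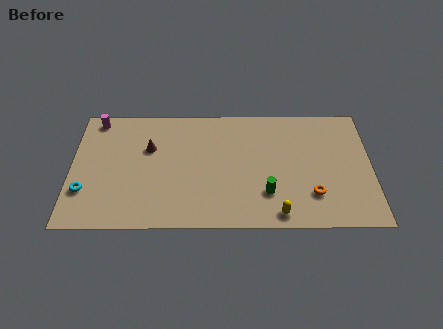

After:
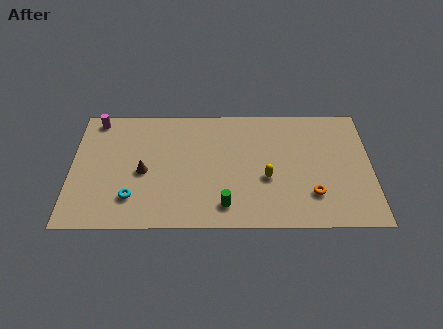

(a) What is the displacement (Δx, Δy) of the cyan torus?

(2.6, -0.5)

The cyan torus started near (0.8, 2.7) and ended near (3.4, 2.2).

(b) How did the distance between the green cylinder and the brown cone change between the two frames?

-2.2

The distance was about 7.3 in the first image and 5.1 in the second, so they moved 2.2 units closer together.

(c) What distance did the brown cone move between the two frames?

1.8

The brown cone moved from about (4.3, 5.9) to (4.0, 4.1), a distance of √(0.3² + 1.8²) ≈ 1.8.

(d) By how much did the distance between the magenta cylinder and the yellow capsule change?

-1.8

The distance was about 12.3 in the first image and 10.5 in the second, so they moved 1.8 units closer together.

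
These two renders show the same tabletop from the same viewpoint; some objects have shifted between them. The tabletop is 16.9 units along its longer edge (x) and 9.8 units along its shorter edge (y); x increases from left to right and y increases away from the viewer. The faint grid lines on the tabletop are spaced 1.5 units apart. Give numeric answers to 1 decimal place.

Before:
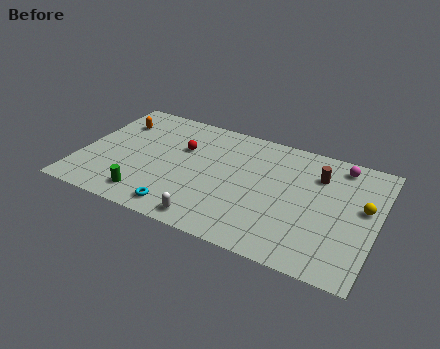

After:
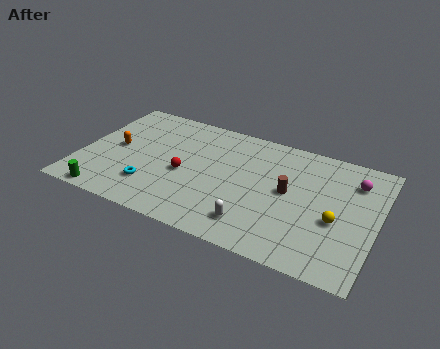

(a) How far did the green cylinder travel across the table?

2.3

The green cylinder was near (4.2, 1.6) before and (2.0, 0.8) after, so it travelled √(2.2² + 0.8²) ≈ 2.3 units.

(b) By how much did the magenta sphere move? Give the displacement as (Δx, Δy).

(0.9, -1.0)

From the two frames, the magenta sphere sits at roughly (14.5, 8.5) before and (15.4, 7.5) after.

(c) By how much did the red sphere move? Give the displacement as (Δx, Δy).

(0.4, -2.1)

From the two frames, the red sphere sits at roughly (5.6, 6.4) before and (6.0, 4.3) after.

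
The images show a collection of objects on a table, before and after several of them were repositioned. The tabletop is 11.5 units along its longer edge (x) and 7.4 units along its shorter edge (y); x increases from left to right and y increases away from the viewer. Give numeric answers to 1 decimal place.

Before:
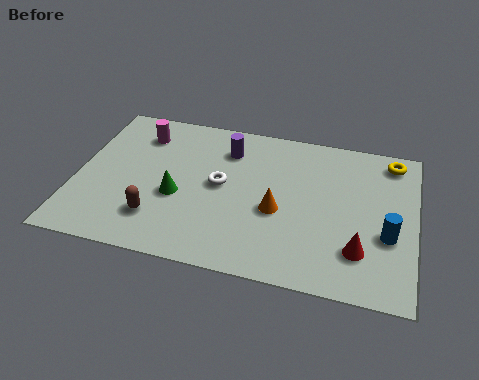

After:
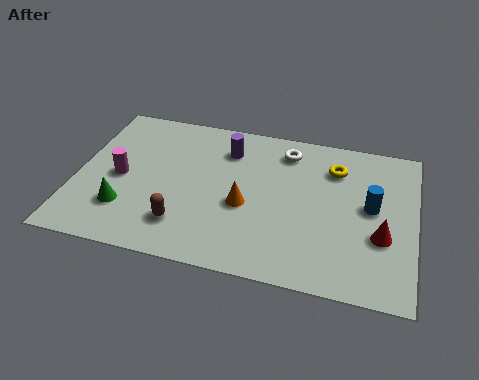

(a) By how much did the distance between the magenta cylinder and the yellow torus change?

-1.1

They were about 8.6 units apart before and 7.5 after — 1.1 units closer together.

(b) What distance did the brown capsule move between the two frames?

0.9

The brown capsule moved from about (2.9, 1.8) to (3.8, 1.7), a distance of √(0.9² + 0.1²) ≈ 0.9.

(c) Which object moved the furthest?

the white torus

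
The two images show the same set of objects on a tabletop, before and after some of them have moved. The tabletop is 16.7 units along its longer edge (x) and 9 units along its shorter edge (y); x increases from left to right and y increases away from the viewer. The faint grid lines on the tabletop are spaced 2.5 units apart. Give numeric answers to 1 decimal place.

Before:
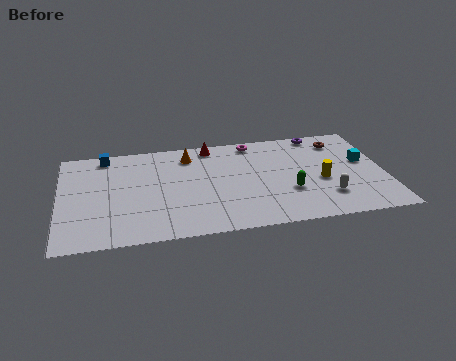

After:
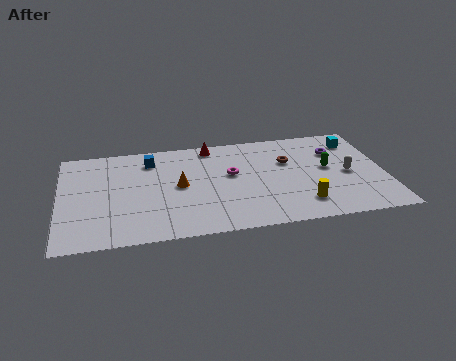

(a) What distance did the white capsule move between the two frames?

2.2

The white capsule was near (13.6, 2.3) before and (14.8, 4.2) after, so it travelled √(1.2² + 1.9²) ≈ 2.2 units.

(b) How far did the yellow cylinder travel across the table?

2.2

The yellow cylinder moved from about (13.4, 3.8) to (12.3, 1.9), a distance of √(1.1² + 1.9²) ≈ 2.2.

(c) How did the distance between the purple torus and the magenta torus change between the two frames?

+2.1

The distance was about 3.5 in the first image and 5.6 in the second, so they moved 2.1 units further apart.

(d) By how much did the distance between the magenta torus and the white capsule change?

-0.6

Before: roughly 6.7 units apart; after: 6.1. That's 0.6 units closer together.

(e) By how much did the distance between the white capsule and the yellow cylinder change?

+1.9

The distance was about 1.5 in the first image and 3.4 in the second, so they moved 1.9 units further apart.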